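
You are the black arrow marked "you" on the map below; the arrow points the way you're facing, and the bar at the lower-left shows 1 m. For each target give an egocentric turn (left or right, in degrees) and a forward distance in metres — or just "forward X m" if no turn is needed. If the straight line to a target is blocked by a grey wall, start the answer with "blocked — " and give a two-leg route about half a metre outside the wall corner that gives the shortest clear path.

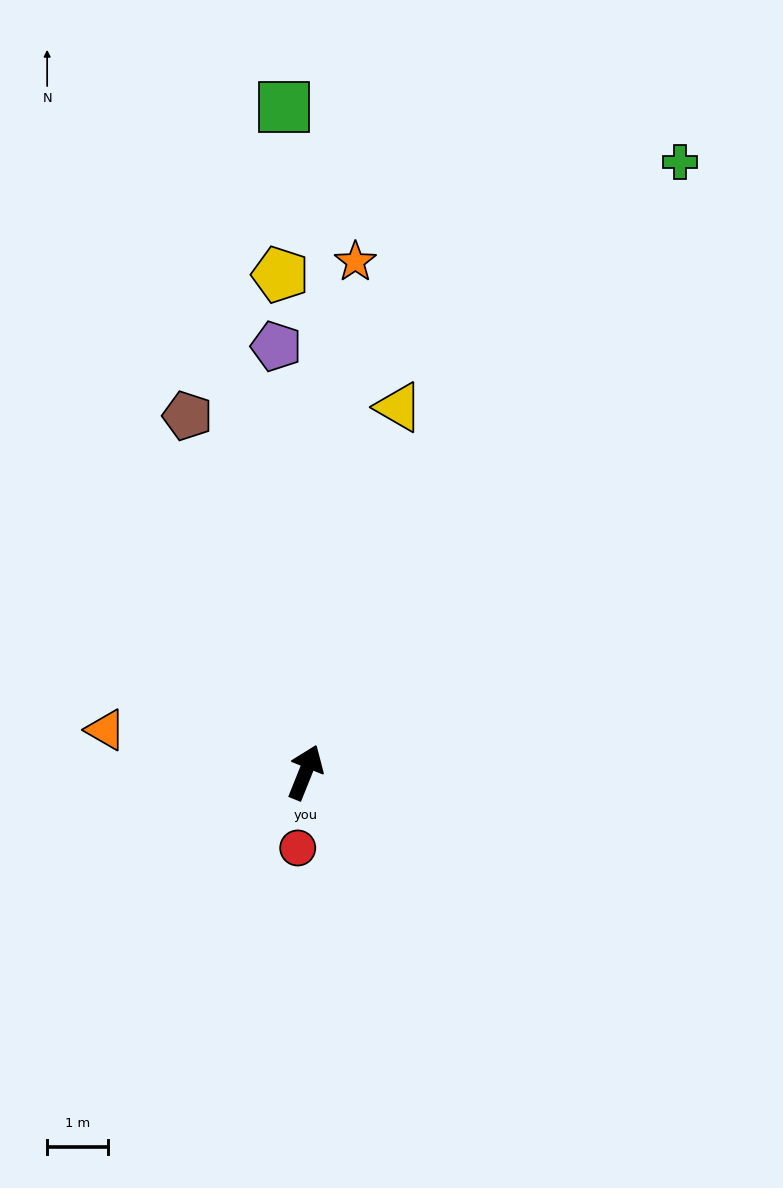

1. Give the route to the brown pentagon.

turn left 40°, forward 6.1 m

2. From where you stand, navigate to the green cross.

turn right 10°, forward 11.7 m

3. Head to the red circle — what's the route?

turn right 164°, forward 1.2 m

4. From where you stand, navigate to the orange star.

turn left 16°, forward 8.4 m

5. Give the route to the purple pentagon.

turn left 26°, forward 7.0 m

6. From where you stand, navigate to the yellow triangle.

turn left 8°, forward 6.2 m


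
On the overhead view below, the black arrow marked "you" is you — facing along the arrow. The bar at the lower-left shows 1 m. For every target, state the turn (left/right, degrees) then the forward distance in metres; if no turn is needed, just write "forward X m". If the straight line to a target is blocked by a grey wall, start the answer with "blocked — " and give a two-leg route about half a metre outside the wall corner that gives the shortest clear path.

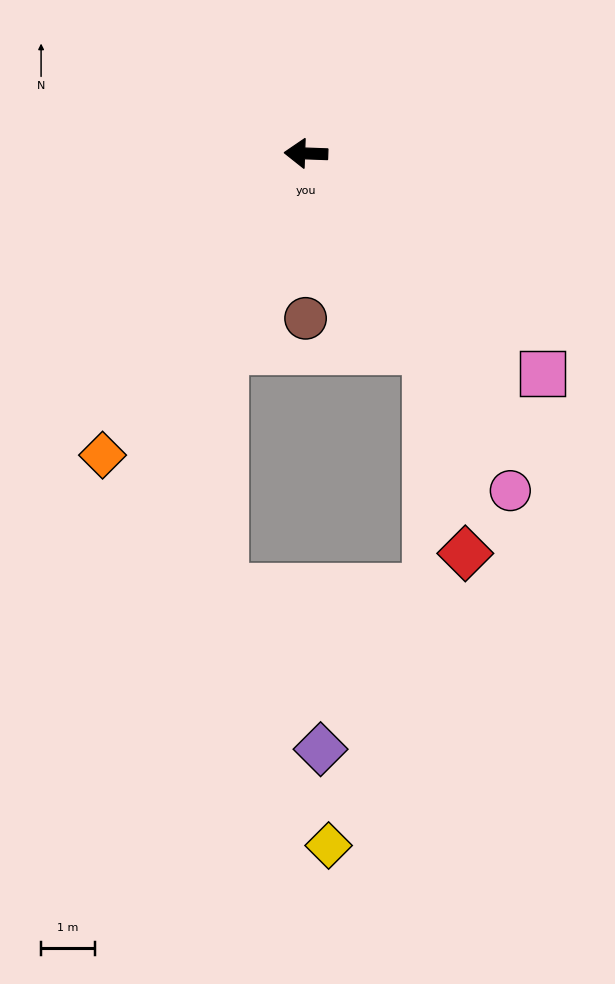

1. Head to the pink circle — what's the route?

turn left 123°, forward 7.3 m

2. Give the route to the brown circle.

turn left 92°, forward 3.1 m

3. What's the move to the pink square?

turn left 139°, forward 6.0 m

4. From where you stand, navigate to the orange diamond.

turn left 58°, forward 6.8 m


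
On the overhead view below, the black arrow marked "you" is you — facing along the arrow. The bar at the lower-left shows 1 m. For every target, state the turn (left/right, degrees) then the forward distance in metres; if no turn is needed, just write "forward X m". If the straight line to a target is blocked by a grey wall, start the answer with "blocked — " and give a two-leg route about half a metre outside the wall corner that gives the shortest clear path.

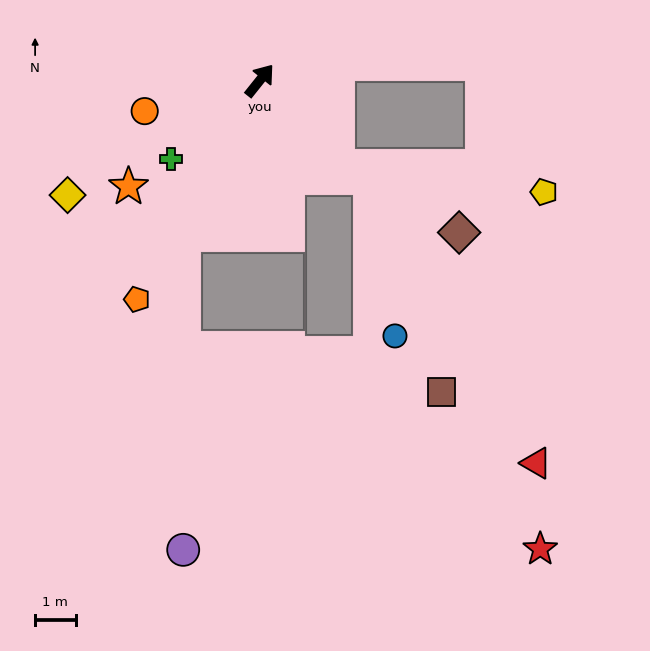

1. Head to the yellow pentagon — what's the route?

blocked — turn right 99°, forward 2.9 m, then turn left 41°, forward 5.1 m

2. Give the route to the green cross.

turn left 170°, forward 2.9 m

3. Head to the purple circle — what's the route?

blocked — turn right 168°, forward 4.2 m, then turn left 27°, forward 7.8 m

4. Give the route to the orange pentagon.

turn right 171°, forward 6.2 m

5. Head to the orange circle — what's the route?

turn left 144°, forward 2.9 m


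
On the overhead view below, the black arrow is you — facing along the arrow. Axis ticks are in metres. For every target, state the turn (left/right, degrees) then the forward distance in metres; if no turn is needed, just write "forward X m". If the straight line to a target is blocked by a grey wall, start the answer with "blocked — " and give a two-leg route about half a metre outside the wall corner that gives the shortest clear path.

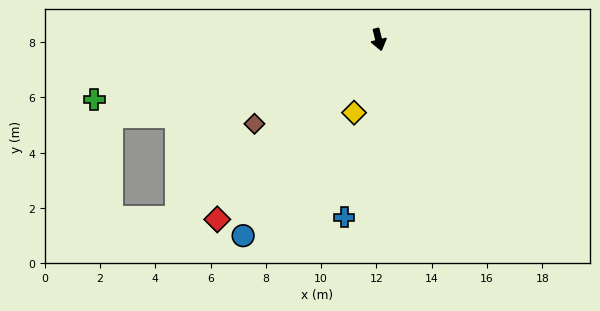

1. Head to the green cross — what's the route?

turn right 92°, forward 10.5 m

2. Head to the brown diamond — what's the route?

turn right 70°, forward 5.4 m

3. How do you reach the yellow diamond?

turn right 32°, forward 2.8 m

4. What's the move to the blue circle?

turn right 49°, forward 8.6 m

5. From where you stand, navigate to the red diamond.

turn right 56°, forward 8.7 m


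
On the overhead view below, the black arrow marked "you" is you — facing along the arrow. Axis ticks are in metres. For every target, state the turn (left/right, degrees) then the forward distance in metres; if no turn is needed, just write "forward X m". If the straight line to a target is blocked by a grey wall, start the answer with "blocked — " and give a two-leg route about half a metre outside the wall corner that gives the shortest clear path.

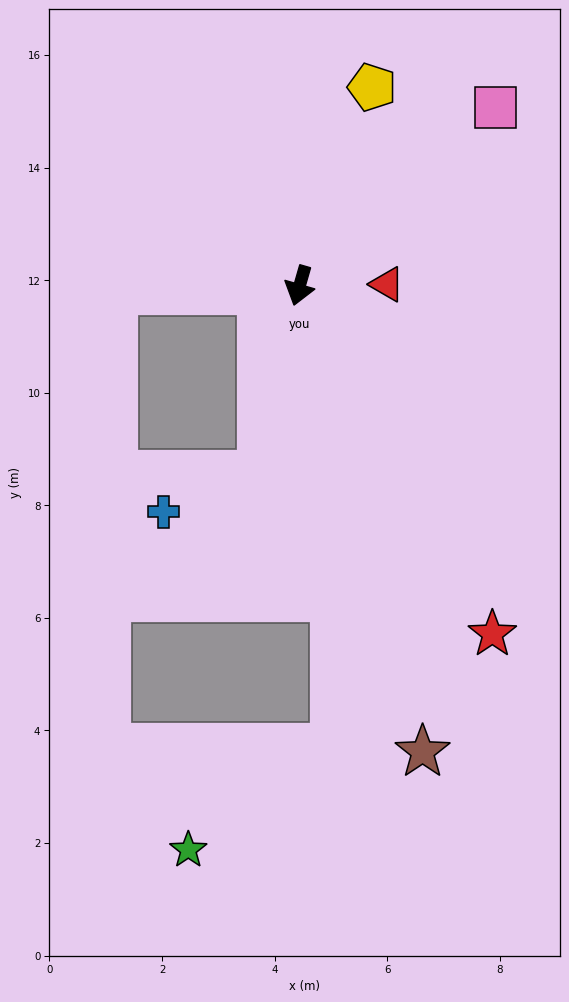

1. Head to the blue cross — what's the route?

blocked — turn left 5°, forward 3.4 m, then turn right 58°, forward 1.9 m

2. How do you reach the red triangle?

turn left 107°, forward 1.6 m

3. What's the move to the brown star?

turn left 31°, forward 8.6 m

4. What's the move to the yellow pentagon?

turn left 176°, forward 3.8 m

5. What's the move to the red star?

turn left 45°, forward 7.1 m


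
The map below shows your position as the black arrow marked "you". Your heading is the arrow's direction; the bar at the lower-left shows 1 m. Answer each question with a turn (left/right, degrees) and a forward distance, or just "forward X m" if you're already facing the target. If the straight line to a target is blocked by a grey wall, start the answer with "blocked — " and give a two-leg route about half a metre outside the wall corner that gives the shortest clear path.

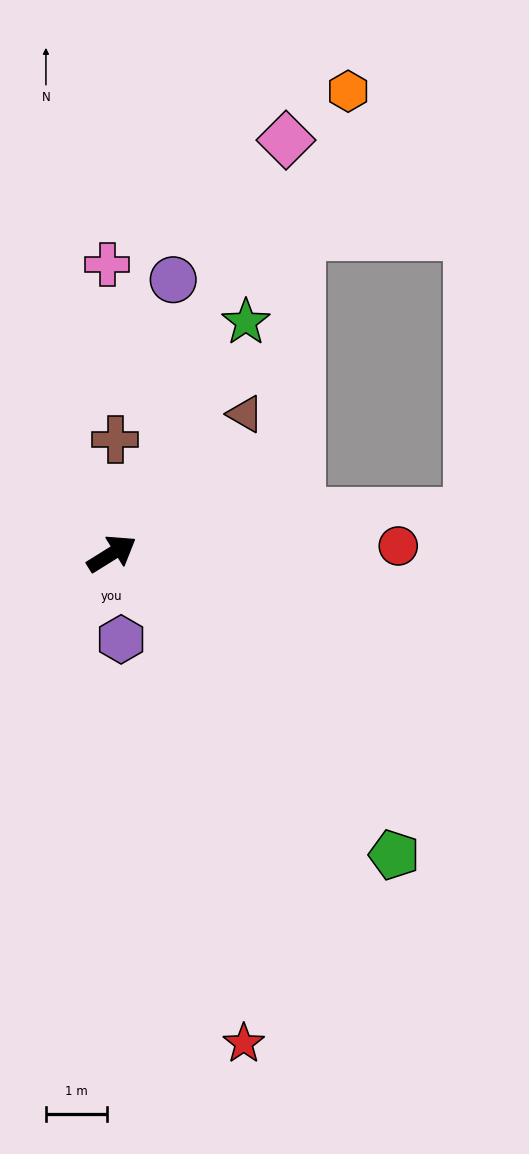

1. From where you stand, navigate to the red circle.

turn right 30°, forward 4.7 m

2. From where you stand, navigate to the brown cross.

turn left 56°, forward 1.9 m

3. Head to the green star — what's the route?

turn left 28°, forward 4.4 m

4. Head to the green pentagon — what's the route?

turn right 79°, forward 6.8 m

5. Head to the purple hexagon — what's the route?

turn right 116°, forward 1.4 m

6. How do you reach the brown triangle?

turn left 14°, forward 3.2 m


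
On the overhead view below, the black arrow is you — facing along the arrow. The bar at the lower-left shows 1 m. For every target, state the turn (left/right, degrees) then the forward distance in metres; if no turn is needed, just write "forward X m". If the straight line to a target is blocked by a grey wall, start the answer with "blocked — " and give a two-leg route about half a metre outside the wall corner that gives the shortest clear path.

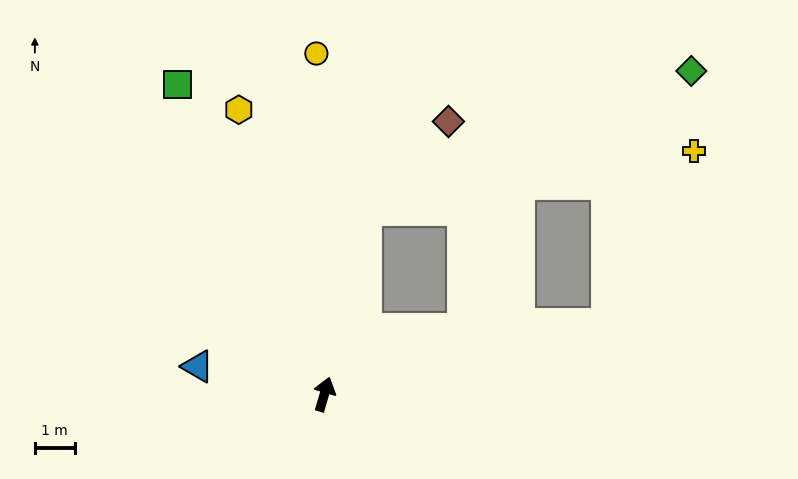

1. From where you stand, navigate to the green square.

turn left 42°, forward 8.6 m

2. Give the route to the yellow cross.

blocked — turn right 60°, forward 7.4 m, then turn left 50°, forward 4.9 m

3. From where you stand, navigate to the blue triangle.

turn left 94°, forward 3.3 m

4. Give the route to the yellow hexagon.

turn left 33°, forward 7.5 m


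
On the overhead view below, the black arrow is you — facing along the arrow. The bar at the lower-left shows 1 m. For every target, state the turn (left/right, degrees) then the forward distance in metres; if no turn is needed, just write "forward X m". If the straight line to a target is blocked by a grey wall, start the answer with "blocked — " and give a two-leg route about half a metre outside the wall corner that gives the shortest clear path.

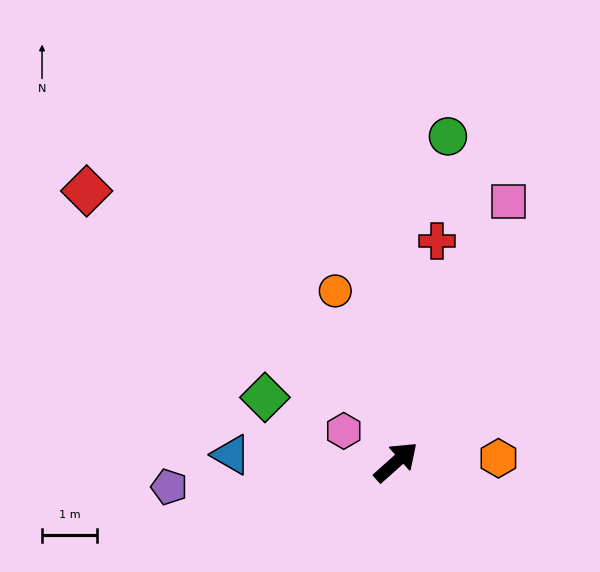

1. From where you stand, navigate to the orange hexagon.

turn right 40°, forward 1.9 m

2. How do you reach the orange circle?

turn left 68°, forward 3.3 m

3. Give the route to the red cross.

turn left 38°, forward 4.1 m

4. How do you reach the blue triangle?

turn left 136°, forward 3.0 m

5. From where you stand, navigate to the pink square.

turn left 25°, forward 5.2 m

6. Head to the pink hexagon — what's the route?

turn left 107°, forward 1.1 m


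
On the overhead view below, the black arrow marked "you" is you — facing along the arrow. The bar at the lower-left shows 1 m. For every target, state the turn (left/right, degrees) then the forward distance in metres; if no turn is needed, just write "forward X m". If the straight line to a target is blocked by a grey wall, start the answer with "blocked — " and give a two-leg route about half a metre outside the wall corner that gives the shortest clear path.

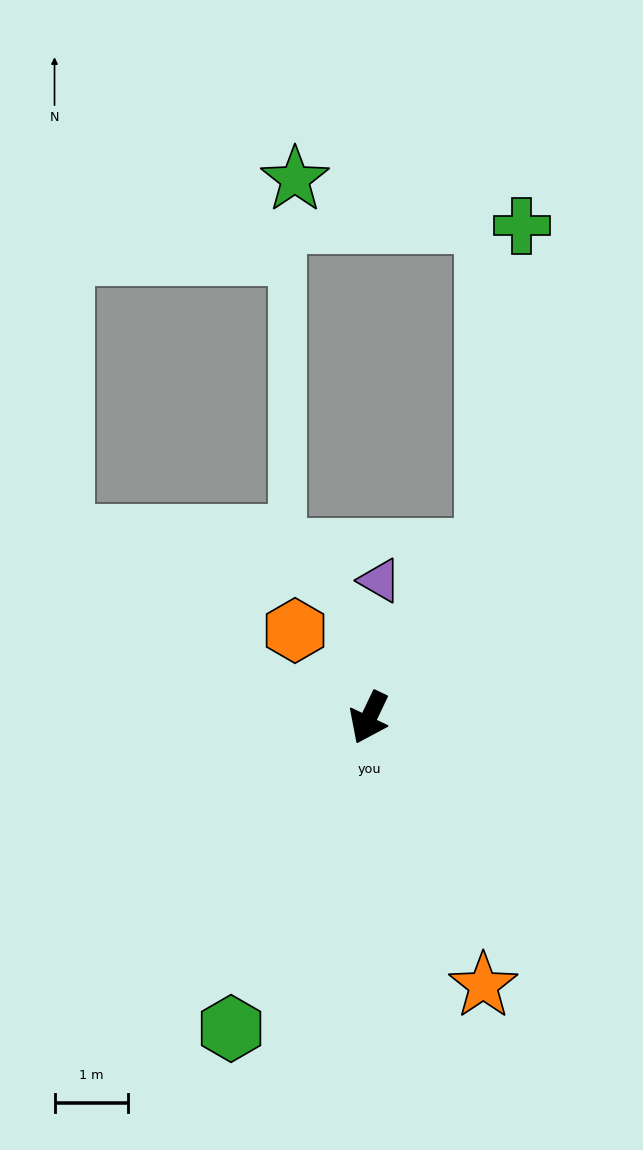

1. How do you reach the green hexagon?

forward 4.6 m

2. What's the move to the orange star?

turn left 49°, forward 3.9 m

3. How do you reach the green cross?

blocked — turn left 170°, forward 2.8 m, then turn left 29°, forward 4.4 m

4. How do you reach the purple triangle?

turn right 159°, forward 1.9 m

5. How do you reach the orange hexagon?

turn right 114°, forward 1.5 m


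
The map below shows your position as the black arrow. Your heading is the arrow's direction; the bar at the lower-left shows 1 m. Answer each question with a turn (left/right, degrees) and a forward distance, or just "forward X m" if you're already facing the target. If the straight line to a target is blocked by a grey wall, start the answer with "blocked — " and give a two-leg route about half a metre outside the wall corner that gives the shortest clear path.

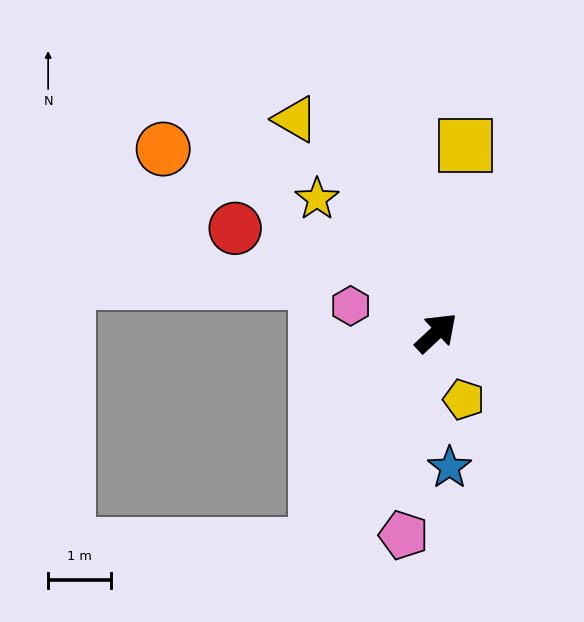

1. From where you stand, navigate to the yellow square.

turn left 38°, forward 3.0 m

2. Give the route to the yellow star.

turn left 89°, forward 2.8 m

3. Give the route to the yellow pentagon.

turn right 111°, forward 1.1 m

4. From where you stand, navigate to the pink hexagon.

turn left 120°, forward 1.4 m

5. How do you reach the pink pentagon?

turn right 142°, forward 3.3 m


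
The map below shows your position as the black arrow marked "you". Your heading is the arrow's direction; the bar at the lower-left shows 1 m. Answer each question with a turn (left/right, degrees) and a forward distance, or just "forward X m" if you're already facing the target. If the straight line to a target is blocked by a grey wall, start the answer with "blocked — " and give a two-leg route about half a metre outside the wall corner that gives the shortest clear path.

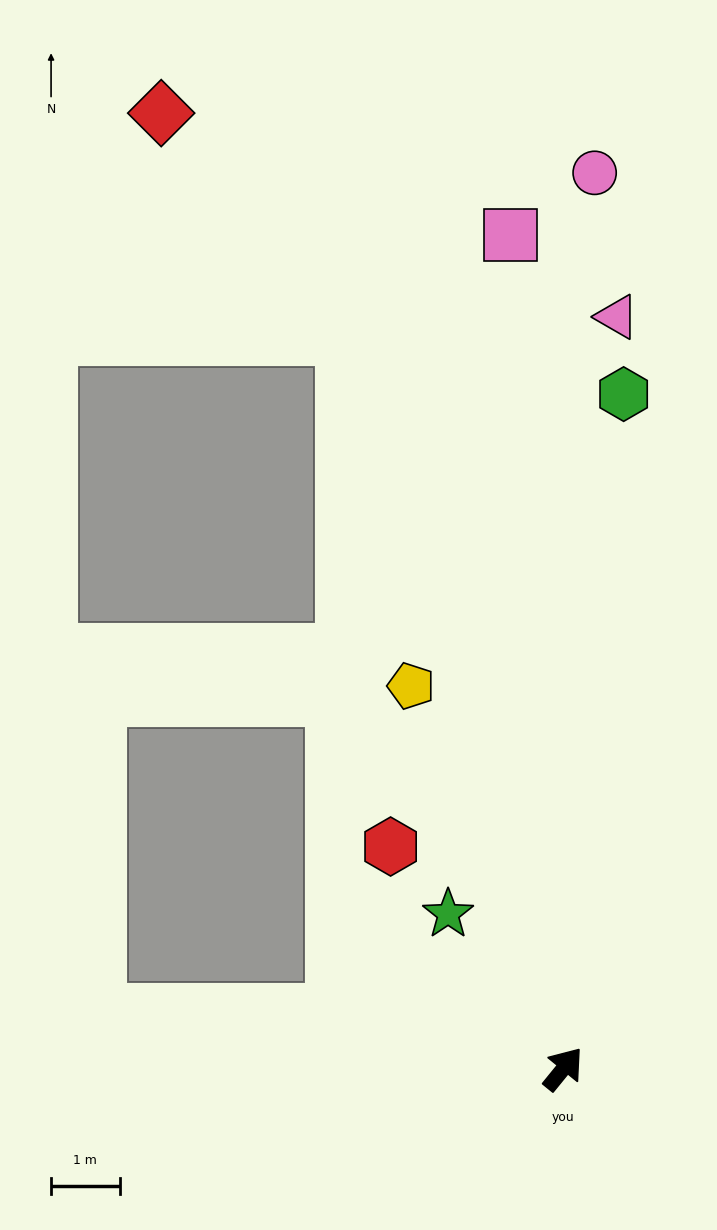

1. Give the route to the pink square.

turn left 43°, forward 12.2 m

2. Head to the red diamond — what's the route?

blocked — turn left 56°, forward 11.1 m, then turn left 23°, forward 4.2 m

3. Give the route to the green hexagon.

turn left 34°, forward 9.9 m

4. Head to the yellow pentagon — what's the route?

turn left 61°, forward 6.0 m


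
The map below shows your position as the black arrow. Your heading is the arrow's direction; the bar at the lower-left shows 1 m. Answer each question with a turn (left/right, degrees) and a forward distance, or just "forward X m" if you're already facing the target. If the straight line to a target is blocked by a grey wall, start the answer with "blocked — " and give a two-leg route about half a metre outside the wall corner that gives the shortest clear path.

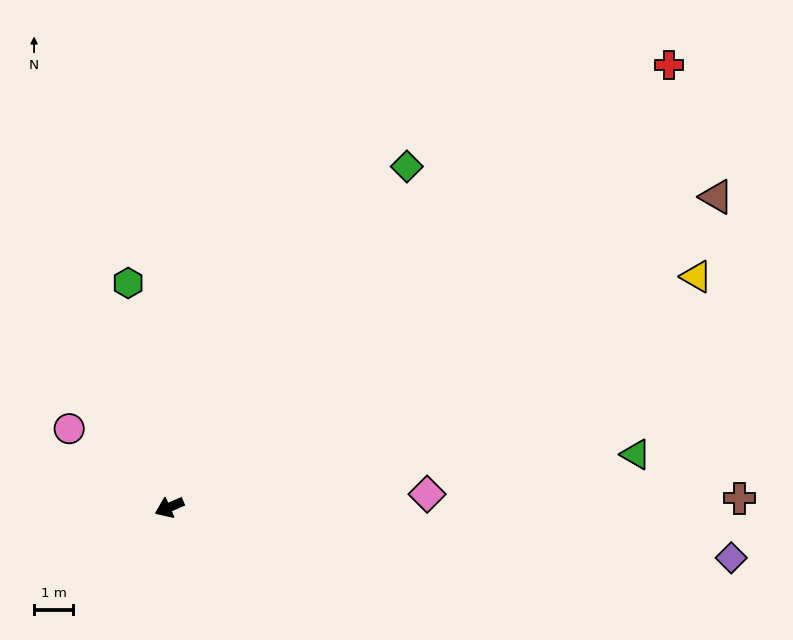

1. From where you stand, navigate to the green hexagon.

turn right 103°, forward 5.9 m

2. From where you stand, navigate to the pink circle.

turn right 62°, forward 3.3 m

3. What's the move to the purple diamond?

turn left 151°, forward 14.5 m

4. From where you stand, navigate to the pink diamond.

turn left 159°, forward 6.7 m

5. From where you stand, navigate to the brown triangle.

turn right 174°, forward 16.2 m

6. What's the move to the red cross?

turn right 162°, forward 17.2 m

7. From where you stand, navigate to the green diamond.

turn right 148°, forward 10.7 m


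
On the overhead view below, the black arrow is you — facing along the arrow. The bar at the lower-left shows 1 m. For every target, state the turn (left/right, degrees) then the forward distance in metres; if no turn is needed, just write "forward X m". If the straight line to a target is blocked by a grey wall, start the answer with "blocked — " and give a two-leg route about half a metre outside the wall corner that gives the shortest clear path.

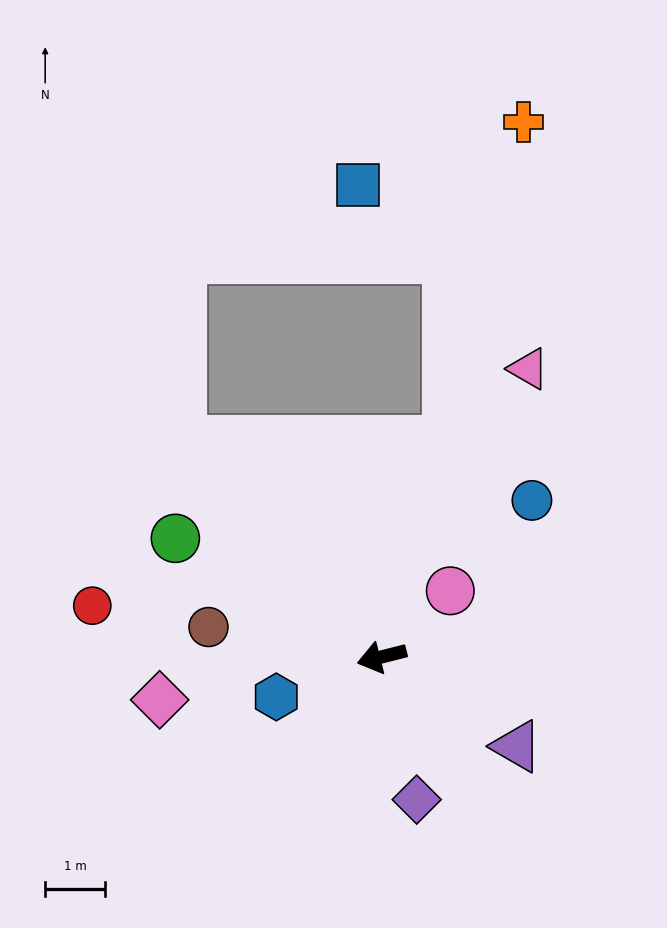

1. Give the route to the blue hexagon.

turn left 7°, forward 1.9 m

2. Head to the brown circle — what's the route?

turn right 24°, forward 3.0 m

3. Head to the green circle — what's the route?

turn right 44°, forward 4.0 m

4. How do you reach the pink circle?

turn right 150°, forward 1.6 m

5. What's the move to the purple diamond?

turn left 90°, forward 2.5 m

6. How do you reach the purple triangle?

turn left 132°, forward 2.7 m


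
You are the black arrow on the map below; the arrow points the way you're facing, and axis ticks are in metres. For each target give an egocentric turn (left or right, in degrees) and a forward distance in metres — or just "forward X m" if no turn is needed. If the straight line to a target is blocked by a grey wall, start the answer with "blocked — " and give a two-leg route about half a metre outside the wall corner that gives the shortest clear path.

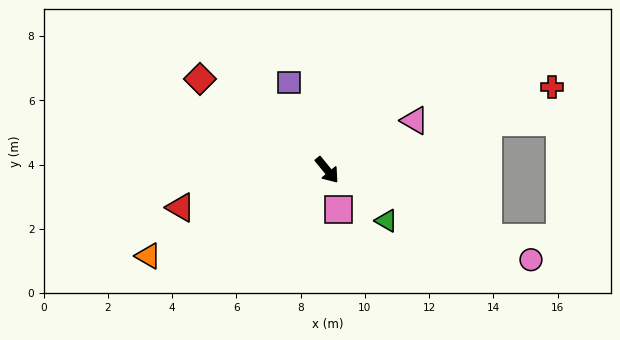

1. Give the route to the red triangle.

turn right 115°, forward 4.7 m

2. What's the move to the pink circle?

turn left 27°, forward 6.9 m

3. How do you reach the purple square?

turn left 164°, forward 3.0 m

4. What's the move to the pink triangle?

turn left 80°, forward 3.1 m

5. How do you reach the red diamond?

turn right 165°, forward 4.9 m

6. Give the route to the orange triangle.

turn right 104°, forward 6.2 m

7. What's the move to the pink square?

turn right 23°, forward 1.3 m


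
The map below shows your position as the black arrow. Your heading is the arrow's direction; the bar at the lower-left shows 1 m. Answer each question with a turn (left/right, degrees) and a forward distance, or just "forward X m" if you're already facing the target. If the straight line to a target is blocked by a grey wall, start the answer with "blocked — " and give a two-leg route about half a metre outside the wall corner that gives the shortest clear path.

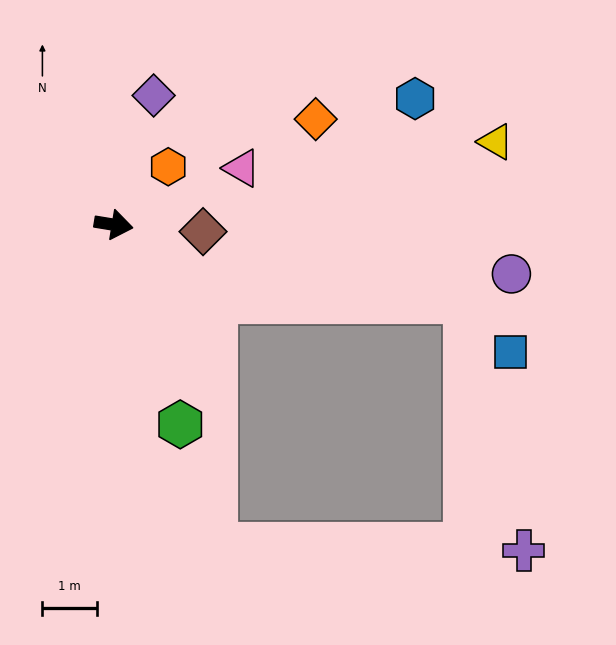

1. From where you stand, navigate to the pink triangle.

turn left 33°, forward 2.5 m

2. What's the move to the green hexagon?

turn right 62°, forward 3.8 m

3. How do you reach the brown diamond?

turn left 5°, forward 1.6 m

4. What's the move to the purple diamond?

turn left 82°, forward 2.5 m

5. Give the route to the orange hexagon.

turn left 56°, forward 1.4 m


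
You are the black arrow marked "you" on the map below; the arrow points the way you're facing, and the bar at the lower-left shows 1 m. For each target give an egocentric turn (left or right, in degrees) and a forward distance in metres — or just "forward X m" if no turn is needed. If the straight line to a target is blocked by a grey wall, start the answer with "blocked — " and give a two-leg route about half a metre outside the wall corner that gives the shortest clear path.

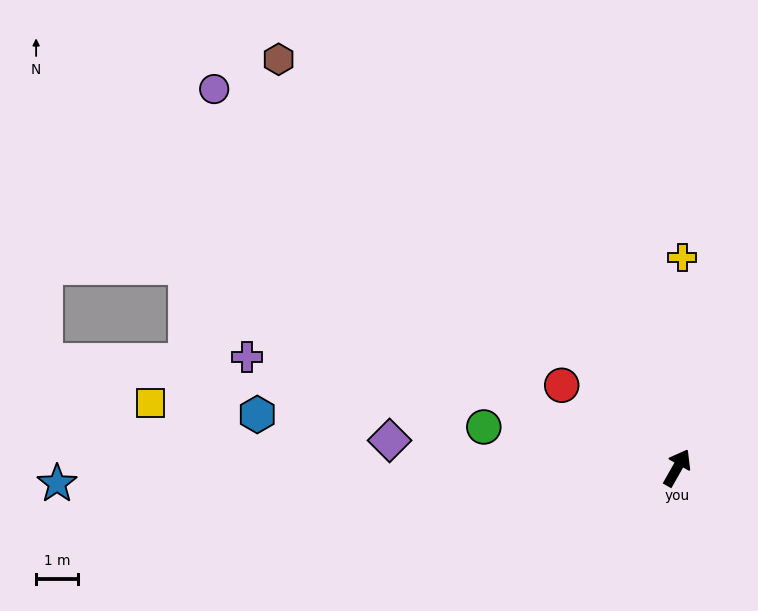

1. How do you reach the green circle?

turn left 108°, forward 4.7 m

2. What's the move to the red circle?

turn left 84°, forward 3.4 m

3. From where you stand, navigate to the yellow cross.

turn left 28°, forward 5.0 m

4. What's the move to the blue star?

turn left 121°, forward 14.8 m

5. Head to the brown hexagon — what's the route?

turn left 74°, forward 13.6 m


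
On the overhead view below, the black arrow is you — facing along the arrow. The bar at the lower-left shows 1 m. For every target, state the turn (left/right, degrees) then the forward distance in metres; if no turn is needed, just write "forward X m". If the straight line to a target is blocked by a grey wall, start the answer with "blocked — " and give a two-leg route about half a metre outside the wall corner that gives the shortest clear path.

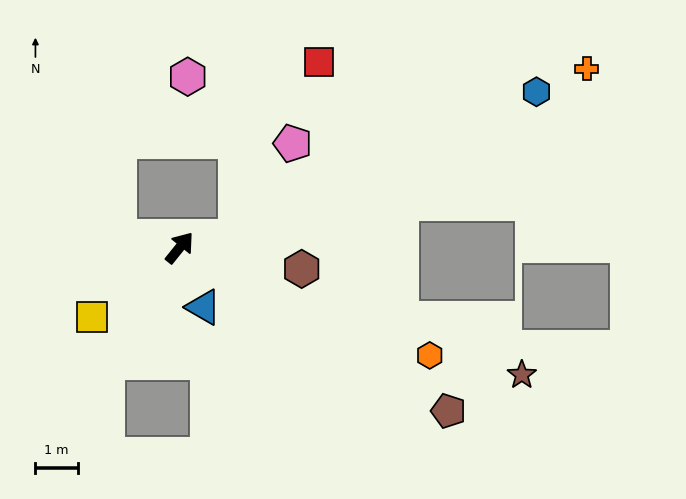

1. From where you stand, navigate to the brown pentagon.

turn right 82°, forward 7.5 m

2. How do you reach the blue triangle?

turn right 119°, forward 1.5 m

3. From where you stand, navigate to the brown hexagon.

turn right 61°, forward 2.9 m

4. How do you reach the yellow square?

turn left 167°, forward 2.6 m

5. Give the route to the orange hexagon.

turn right 74°, forward 6.5 m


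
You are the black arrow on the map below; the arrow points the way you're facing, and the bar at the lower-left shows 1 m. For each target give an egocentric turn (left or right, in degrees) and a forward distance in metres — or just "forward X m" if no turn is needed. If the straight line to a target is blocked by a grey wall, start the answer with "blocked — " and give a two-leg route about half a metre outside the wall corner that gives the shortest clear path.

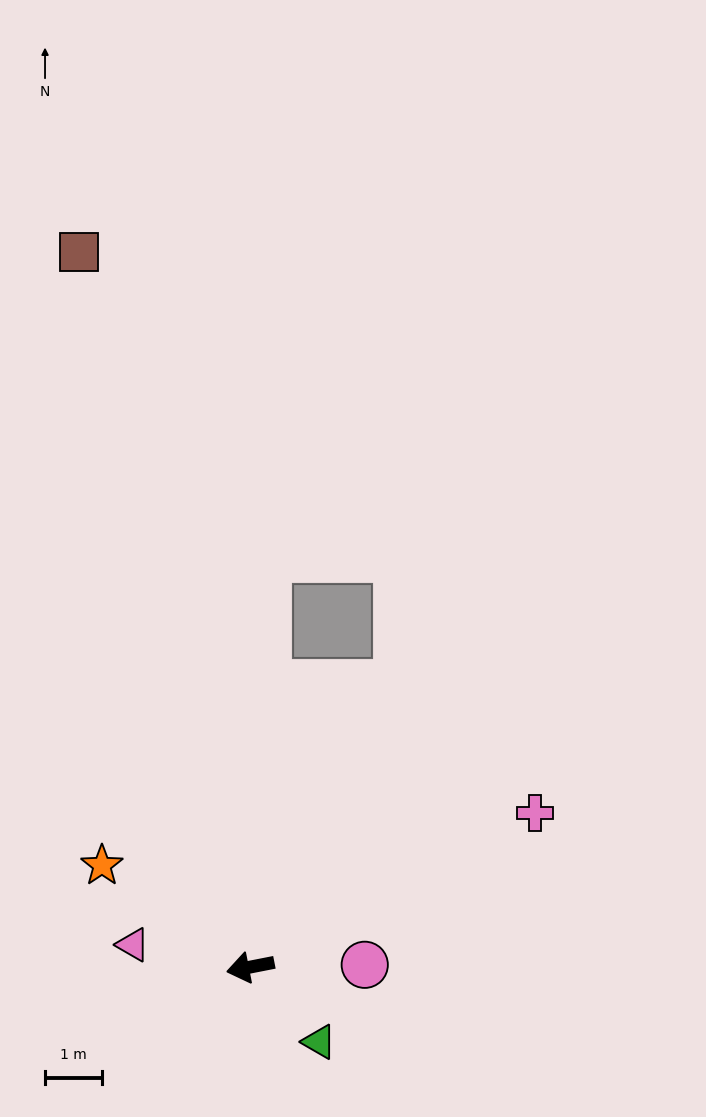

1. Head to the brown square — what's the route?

turn right 88°, forward 13.0 m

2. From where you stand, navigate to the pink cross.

turn right 163°, forward 5.7 m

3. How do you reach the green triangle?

turn left 121°, forward 1.8 m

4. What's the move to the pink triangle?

turn right 22°, forward 2.1 m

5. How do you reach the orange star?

turn right 45°, forward 3.2 m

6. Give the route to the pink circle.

turn left 170°, forward 2.0 m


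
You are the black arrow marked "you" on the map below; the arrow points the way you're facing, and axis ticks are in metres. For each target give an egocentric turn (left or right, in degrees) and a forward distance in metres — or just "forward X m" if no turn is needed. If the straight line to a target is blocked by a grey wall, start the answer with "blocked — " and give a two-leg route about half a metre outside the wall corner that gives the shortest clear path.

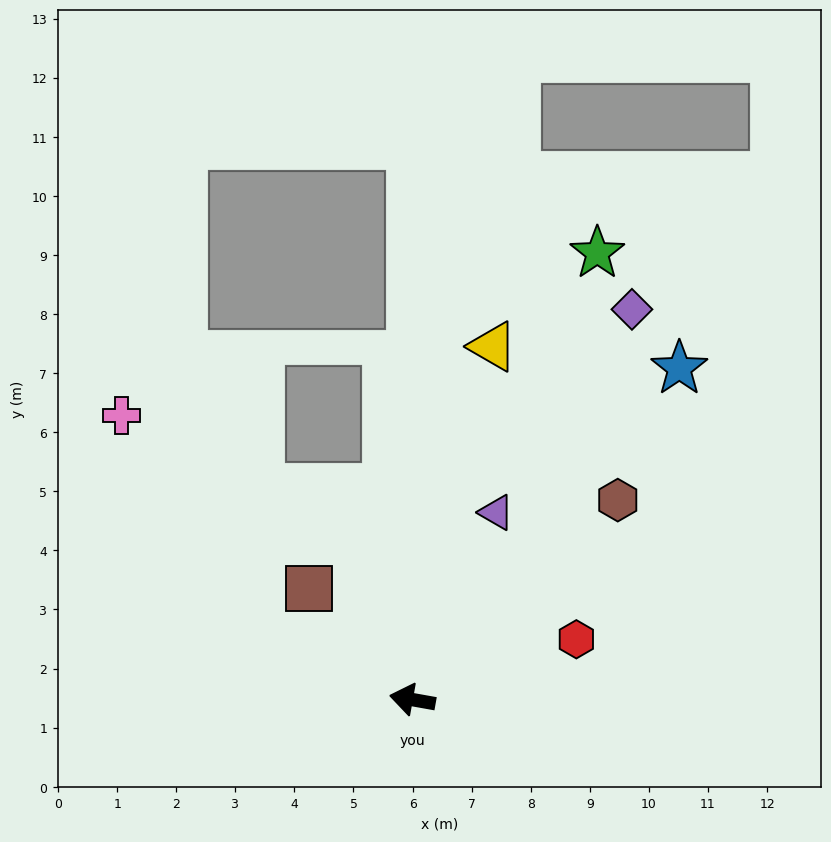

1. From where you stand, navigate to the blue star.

turn right 119°, forward 7.2 m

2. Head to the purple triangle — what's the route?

turn right 104°, forward 3.5 m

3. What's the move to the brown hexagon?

turn right 126°, forward 4.8 m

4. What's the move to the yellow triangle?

turn right 93°, forward 6.1 m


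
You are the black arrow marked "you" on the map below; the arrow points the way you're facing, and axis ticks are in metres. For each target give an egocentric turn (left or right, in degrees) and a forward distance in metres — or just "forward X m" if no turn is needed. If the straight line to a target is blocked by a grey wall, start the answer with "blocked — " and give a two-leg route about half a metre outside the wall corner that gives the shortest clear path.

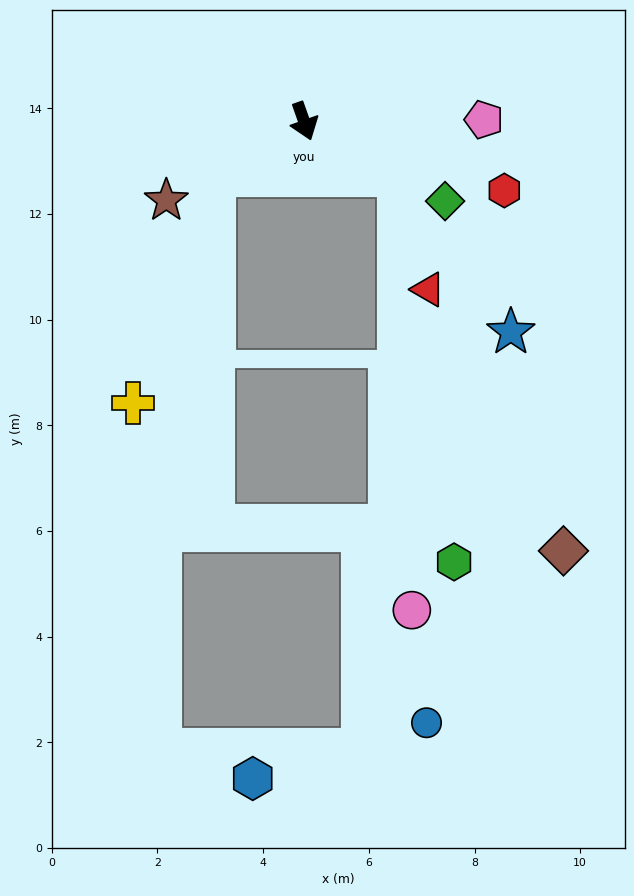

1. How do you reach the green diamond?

turn left 41°, forward 3.1 m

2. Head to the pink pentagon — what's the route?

turn left 71°, forward 3.4 m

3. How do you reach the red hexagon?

turn left 51°, forward 4.0 m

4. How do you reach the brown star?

turn right 80°, forward 3.0 m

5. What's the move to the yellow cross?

blocked — turn right 79°, forward 2.0 m, then turn left 40°, forward 4.6 m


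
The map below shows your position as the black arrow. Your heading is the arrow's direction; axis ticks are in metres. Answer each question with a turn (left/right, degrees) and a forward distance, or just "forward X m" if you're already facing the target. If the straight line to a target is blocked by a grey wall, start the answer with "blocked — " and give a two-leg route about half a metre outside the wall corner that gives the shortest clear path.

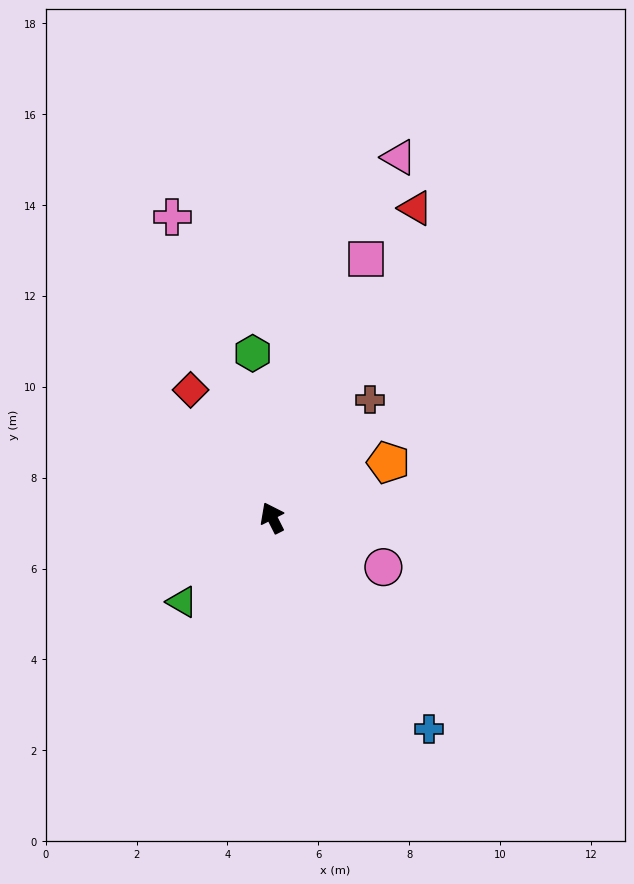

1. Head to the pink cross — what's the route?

turn right 8°, forward 7.0 m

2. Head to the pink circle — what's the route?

turn right 141°, forward 2.7 m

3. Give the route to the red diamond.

turn left 6°, forward 3.3 m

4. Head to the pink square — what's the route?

turn right 47°, forward 6.1 m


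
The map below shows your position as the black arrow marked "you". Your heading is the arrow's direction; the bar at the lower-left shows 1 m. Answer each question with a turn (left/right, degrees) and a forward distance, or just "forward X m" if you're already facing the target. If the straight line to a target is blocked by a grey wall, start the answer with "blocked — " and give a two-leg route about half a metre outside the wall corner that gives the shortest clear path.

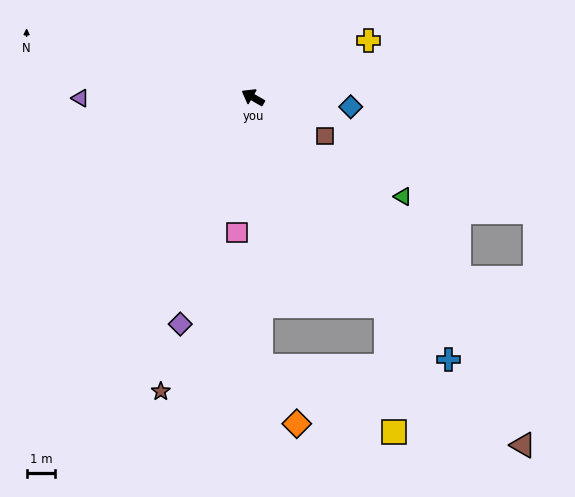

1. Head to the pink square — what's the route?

turn left 113°, forward 4.7 m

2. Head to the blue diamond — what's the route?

turn right 156°, forward 3.4 m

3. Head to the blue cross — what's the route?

turn left 157°, forward 11.4 m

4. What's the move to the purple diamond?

turn left 102°, forward 8.3 m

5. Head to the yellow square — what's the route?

blocked — turn left 152°, forward 8.6 m, then turn right 28°, forward 4.4 m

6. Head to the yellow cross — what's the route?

turn right 124°, forward 4.5 m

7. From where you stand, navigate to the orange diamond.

blocked — turn left 122°, forward 9.3 m, then turn left 29°, forward 2.4 m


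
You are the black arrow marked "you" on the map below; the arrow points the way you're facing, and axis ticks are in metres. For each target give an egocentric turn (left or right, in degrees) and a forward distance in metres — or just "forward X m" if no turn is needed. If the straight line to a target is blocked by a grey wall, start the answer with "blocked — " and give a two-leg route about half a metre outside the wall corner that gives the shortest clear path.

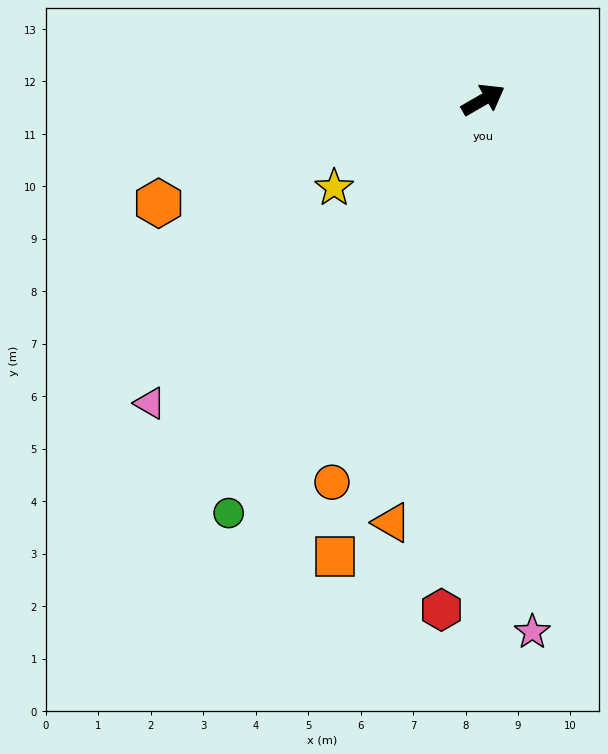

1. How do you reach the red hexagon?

turn right 125°, forward 9.8 m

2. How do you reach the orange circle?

turn right 142°, forward 7.8 m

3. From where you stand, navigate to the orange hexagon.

turn left 168°, forward 6.5 m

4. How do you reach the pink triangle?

turn right 168°, forward 8.6 m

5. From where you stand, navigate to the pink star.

turn right 115°, forward 10.2 m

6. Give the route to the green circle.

turn right 152°, forward 9.3 m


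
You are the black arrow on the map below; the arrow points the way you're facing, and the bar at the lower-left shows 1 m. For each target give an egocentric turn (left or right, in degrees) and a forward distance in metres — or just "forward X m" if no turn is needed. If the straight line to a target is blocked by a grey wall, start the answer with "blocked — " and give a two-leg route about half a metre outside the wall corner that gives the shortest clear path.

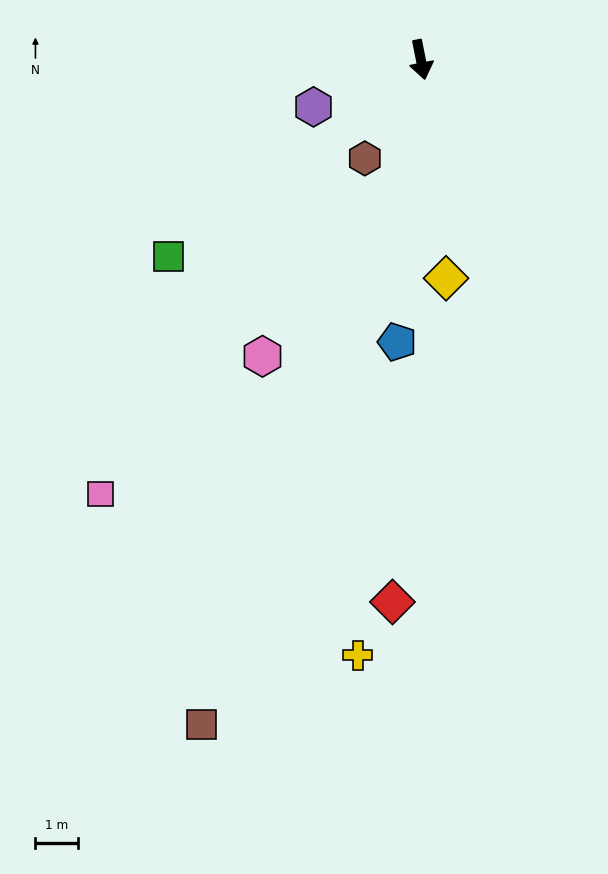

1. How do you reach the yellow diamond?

turn right 5°, forward 5.1 m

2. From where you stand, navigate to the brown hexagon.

turn right 41°, forward 2.6 m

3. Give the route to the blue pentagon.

turn right 16°, forward 6.6 m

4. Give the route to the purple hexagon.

turn right 77°, forward 2.7 m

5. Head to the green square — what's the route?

turn right 63°, forward 7.4 m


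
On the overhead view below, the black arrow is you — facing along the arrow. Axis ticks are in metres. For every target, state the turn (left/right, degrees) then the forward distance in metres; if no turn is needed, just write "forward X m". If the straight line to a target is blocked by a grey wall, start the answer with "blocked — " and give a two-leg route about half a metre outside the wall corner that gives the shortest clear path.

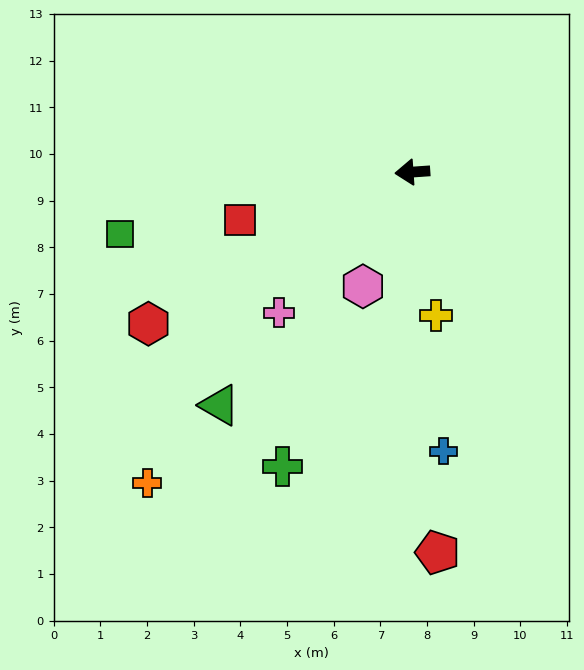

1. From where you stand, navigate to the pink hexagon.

turn left 63°, forward 2.7 m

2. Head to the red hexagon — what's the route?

turn left 26°, forward 6.5 m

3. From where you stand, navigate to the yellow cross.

turn left 95°, forward 3.1 m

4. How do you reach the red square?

turn left 12°, forward 3.8 m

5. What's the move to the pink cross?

turn left 43°, forward 4.2 m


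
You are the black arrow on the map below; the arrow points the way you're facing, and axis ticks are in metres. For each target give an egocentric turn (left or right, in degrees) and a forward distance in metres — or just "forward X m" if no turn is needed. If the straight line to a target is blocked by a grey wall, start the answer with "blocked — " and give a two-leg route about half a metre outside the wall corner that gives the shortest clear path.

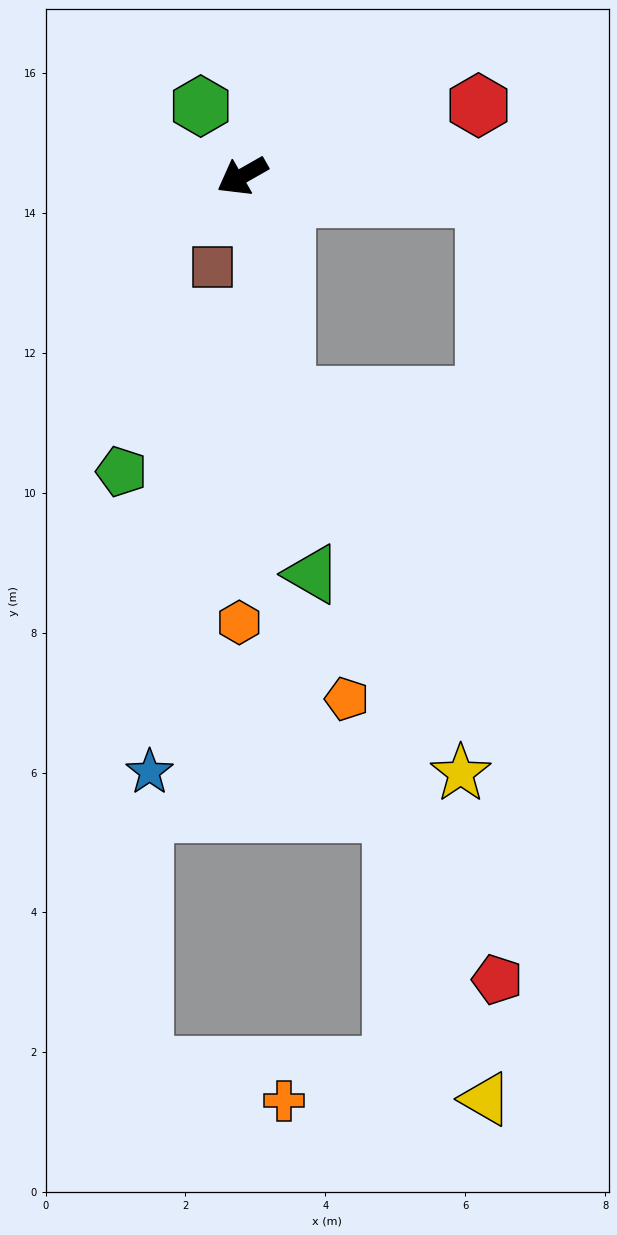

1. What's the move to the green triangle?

turn left 70°, forward 5.8 m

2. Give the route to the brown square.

turn left 42°, forward 1.4 m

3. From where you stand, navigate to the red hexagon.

turn left 167°, forward 3.5 m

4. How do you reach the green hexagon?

turn right 89°, forward 1.2 m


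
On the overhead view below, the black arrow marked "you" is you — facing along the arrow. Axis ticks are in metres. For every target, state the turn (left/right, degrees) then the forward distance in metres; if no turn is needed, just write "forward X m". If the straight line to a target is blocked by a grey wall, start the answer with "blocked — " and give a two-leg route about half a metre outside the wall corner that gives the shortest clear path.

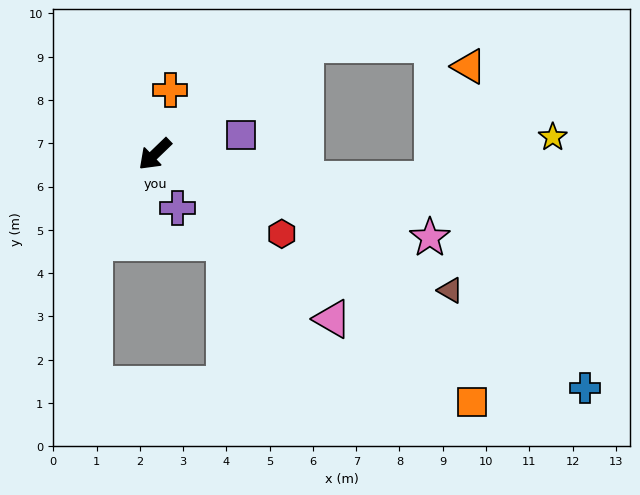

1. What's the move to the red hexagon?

turn left 104°, forward 3.5 m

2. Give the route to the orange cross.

turn right 147°, forward 1.5 m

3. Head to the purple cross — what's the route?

turn left 69°, forward 1.3 m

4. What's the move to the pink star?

turn left 119°, forward 6.6 m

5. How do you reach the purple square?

turn left 149°, forward 2.0 m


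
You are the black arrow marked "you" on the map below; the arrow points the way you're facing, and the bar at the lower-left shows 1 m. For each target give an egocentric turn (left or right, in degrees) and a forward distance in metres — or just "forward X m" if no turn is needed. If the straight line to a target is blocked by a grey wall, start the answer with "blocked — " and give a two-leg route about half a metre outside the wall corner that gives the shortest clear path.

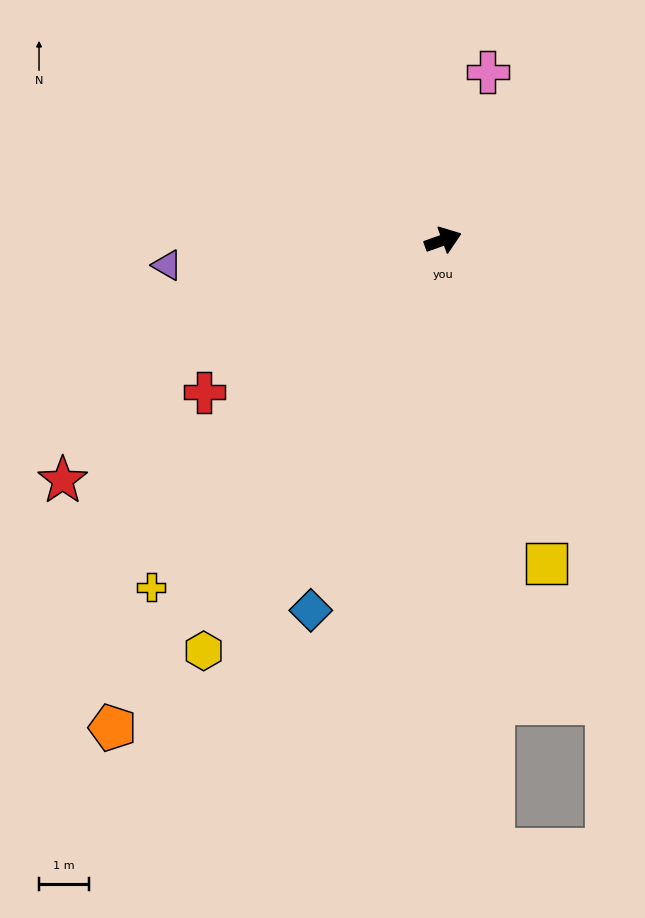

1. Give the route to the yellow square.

turn right 92°, forward 6.8 m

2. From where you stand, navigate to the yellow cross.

turn right 150°, forward 9.1 m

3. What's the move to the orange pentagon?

turn right 144°, forward 11.8 m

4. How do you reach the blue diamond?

turn right 129°, forward 7.9 m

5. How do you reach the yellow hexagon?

turn right 140°, forward 9.5 m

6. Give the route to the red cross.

turn right 167°, forward 5.7 m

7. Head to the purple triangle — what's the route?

turn left 166°, forward 5.5 m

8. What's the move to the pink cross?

turn left 56°, forward 3.5 m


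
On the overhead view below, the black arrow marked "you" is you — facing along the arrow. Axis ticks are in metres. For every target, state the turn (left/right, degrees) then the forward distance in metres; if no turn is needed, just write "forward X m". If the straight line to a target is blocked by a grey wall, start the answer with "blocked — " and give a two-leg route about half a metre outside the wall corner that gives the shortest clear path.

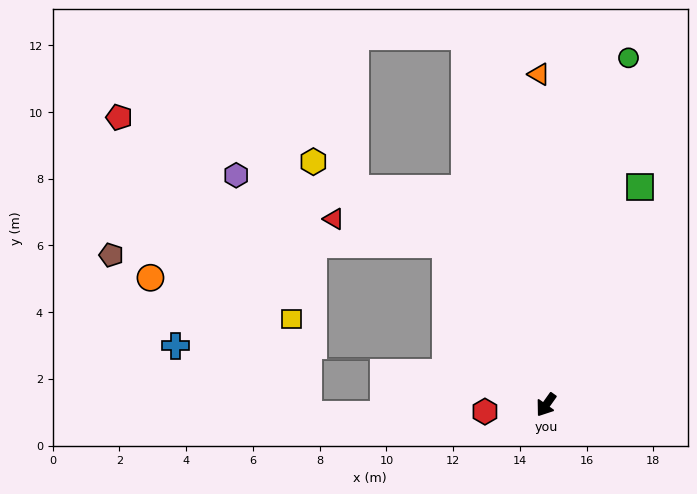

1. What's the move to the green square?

turn right 168°, forward 7.1 m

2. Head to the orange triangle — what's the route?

turn right 143°, forward 9.9 m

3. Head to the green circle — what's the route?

turn right 158°, forward 10.7 m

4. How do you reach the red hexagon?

turn right 48°, forward 1.8 m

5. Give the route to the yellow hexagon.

blocked — turn right 113°, forward 5.7 m, then turn left 26°, forward 4.7 m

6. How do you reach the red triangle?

blocked — turn right 113°, forward 5.7 m, then turn left 46°, forward 3.4 m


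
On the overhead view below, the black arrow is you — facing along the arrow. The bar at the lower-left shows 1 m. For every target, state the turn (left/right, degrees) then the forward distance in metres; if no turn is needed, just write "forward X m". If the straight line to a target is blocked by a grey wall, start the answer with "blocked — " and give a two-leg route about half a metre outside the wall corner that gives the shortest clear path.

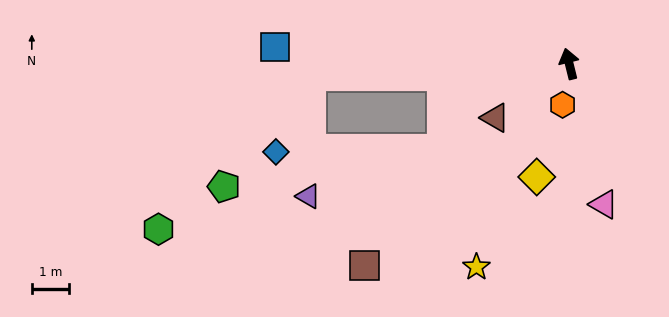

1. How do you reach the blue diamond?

blocked — turn left 79°, forward 7.0 m, then turn left 63°, forward 2.3 m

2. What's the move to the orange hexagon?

turn left 157°, forward 1.1 m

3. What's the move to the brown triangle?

turn left 112°, forward 2.5 m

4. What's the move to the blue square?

turn left 73°, forward 8.0 m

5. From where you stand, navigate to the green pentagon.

blocked — turn left 79°, forward 7.0 m, then turn left 49°, forward 3.8 m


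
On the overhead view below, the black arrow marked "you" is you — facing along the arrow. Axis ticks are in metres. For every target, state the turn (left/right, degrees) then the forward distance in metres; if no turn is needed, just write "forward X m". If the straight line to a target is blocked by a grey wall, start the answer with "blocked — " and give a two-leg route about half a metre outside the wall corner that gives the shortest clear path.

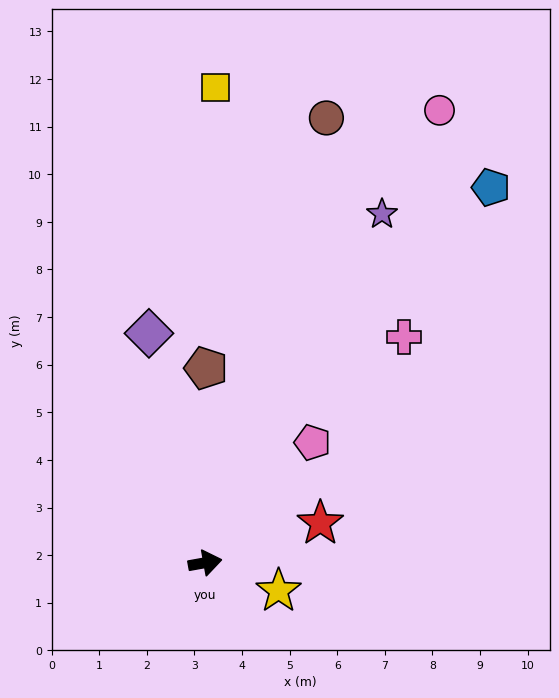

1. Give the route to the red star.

turn left 9°, forward 2.6 m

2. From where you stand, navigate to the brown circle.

turn left 65°, forward 9.7 m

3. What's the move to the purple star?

turn left 53°, forward 8.2 m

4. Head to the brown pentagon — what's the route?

turn left 80°, forward 4.1 m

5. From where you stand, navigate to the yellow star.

turn right 31°, forward 1.7 m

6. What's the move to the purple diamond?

turn left 94°, forward 5.0 m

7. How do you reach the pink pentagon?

turn left 38°, forward 3.4 m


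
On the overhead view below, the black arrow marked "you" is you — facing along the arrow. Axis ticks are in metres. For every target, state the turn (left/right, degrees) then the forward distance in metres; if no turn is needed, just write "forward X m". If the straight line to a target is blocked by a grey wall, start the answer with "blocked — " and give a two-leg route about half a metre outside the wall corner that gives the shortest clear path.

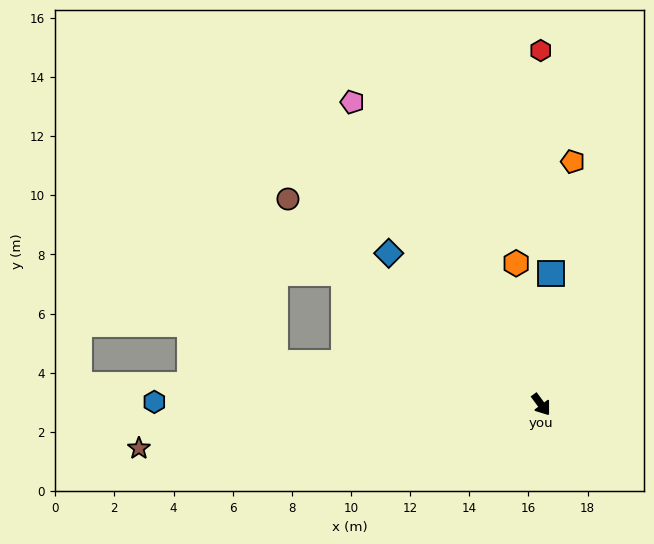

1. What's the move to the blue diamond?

turn right 171°, forward 7.3 m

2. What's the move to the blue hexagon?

turn right 127°, forward 13.1 m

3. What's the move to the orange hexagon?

turn left 154°, forward 4.9 m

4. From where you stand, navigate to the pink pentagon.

turn left 176°, forward 12.1 m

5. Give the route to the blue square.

turn left 139°, forward 4.5 m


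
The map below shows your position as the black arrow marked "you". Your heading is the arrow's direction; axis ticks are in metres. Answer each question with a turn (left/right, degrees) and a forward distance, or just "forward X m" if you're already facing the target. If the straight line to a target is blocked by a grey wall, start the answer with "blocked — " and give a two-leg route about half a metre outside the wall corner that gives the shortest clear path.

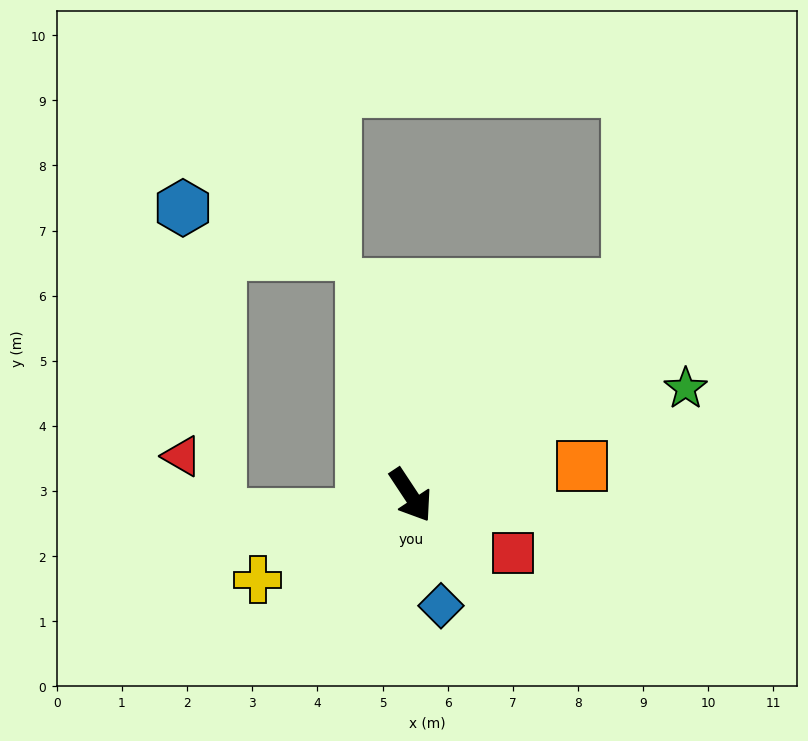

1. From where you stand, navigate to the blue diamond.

turn right 18°, forward 1.8 m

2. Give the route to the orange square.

turn left 66°, forward 2.7 m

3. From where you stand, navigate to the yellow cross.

turn right 95°, forward 2.7 m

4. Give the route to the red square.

turn left 27°, forward 1.8 m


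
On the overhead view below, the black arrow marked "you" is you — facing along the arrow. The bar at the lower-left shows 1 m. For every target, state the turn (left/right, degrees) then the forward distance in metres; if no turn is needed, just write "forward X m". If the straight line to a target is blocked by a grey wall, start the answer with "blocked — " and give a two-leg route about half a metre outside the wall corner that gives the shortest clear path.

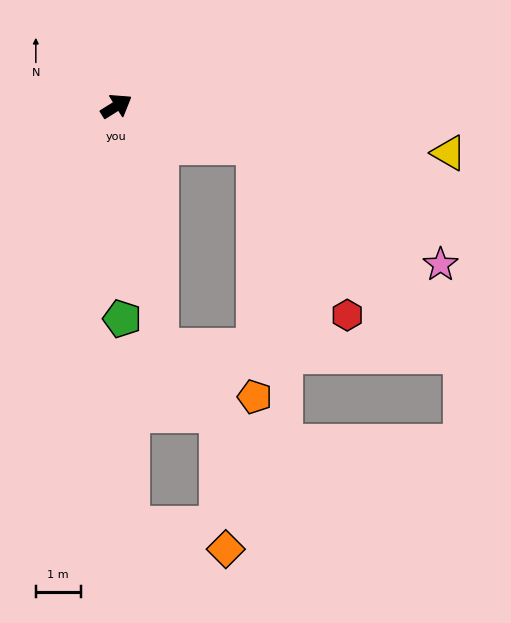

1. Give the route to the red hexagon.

blocked — turn right 48°, forward 3.2 m, then turn right 45°, forward 4.3 m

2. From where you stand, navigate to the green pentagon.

turn right 120°, forward 4.8 m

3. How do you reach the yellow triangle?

turn right 40°, forward 7.5 m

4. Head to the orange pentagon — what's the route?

blocked — turn right 112°, forward 5.5 m, then turn left 52°, forward 2.4 m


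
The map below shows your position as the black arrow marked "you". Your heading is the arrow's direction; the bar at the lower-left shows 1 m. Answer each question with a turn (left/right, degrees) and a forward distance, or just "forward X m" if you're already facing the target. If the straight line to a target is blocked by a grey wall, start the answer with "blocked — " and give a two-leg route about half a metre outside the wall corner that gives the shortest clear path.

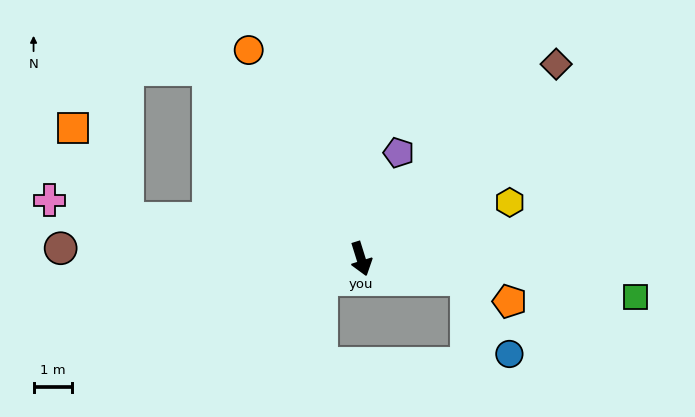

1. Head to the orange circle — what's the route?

turn right 169°, forward 6.2 m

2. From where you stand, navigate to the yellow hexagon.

turn left 93°, forward 4.2 m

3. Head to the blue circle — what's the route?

blocked — turn left 61°, forward 2.8 m, then turn right 48°, forward 2.2 m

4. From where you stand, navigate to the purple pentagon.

turn left 143°, forward 2.9 m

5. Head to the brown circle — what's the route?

turn right 109°, forward 7.9 m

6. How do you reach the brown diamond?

turn left 118°, forward 7.2 m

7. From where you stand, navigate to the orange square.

blocked — turn right 117°, forward 6.2 m, then turn right 49°, forward 2.8 m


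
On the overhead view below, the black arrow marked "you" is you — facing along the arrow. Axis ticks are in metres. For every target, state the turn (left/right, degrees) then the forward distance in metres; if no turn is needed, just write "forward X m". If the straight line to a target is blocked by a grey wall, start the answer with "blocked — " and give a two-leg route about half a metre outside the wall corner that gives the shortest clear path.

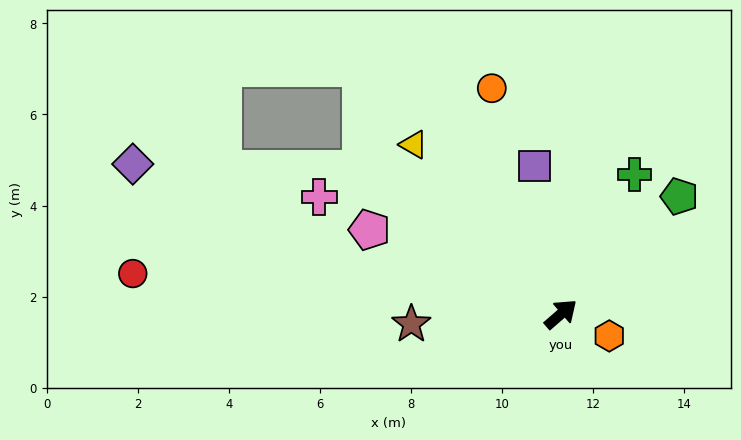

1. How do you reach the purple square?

turn left 59°, forward 3.3 m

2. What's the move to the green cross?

turn left 21°, forward 3.5 m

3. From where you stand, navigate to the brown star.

turn left 143°, forward 3.3 m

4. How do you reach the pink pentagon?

turn left 115°, forward 4.6 m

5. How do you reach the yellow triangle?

turn left 90°, forward 4.9 m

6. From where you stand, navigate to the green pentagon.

turn left 4°, forward 3.7 m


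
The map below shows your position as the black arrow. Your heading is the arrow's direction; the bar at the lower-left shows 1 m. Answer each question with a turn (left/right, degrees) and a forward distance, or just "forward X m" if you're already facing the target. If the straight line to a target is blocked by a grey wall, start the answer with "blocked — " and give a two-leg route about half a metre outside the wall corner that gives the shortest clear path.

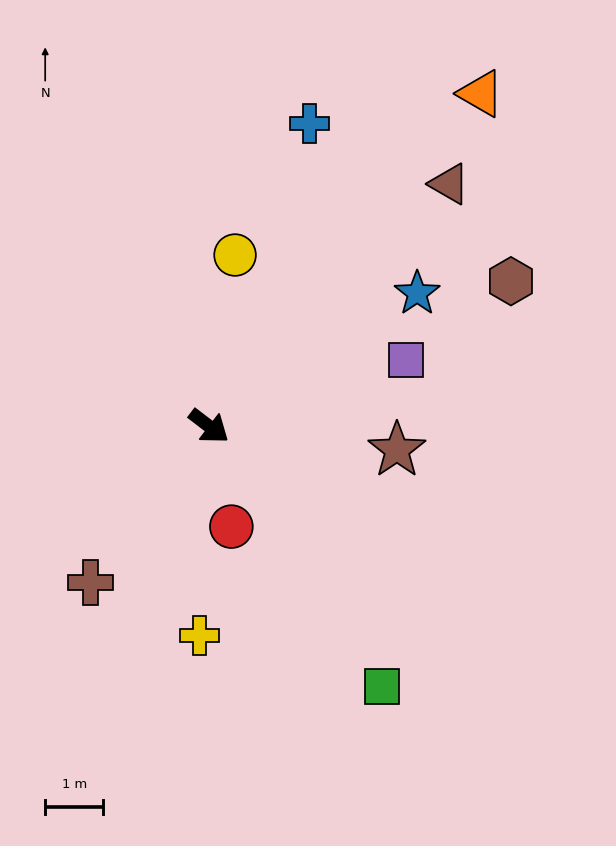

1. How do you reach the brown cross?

turn right 90°, forward 3.4 m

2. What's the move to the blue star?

turn left 70°, forward 4.3 m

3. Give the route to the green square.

turn right 19°, forward 5.4 m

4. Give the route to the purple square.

turn left 56°, forward 3.6 m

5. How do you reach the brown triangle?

turn left 83°, forward 5.9 m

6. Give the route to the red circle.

turn right 40°, forward 1.8 m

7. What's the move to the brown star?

turn left 30°, forward 3.3 m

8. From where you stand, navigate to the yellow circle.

turn left 119°, forward 3.0 m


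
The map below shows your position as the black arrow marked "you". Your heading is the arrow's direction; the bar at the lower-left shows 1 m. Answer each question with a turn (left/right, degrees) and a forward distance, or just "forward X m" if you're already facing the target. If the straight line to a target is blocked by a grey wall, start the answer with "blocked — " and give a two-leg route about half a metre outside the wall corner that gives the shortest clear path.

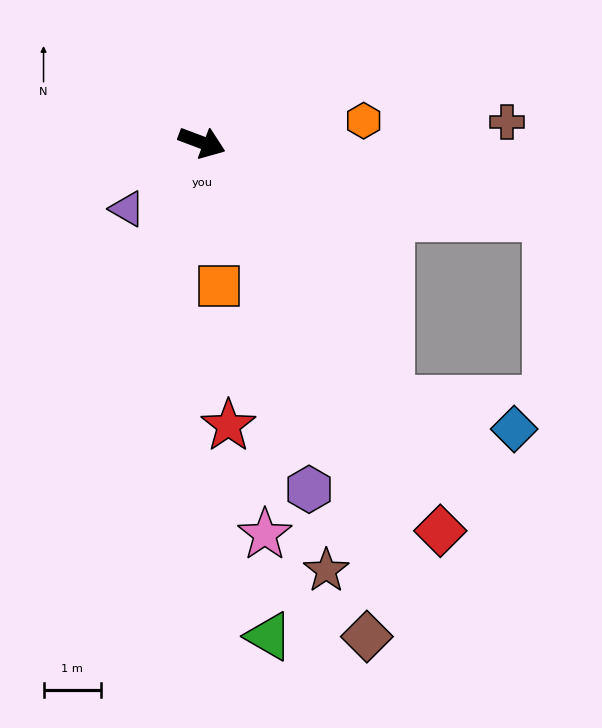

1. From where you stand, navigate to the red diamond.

turn right 38°, forward 7.9 m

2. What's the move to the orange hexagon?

turn left 28°, forward 2.8 m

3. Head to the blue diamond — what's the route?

blocked — turn right 33°, forward 5.6 m, then turn left 41°, forward 2.2 m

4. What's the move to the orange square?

turn right 63°, forward 2.5 m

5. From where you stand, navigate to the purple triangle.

turn right 118°, forward 1.7 m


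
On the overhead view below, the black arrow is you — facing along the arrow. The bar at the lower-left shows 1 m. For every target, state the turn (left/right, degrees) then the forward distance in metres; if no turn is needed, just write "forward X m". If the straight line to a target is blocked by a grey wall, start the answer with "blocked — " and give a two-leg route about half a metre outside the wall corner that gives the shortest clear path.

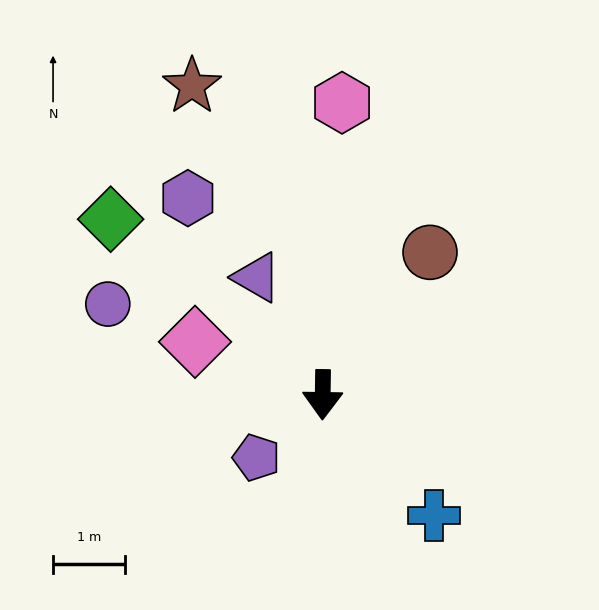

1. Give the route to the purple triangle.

turn right 150°, forward 1.9 m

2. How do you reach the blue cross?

turn left 44°, forward 2.3 m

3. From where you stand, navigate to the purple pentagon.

turn right 46°, forward 1.3 m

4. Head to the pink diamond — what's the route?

turn right 112°, forward 1.9 m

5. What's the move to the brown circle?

turn left 144°, forward 2.5 m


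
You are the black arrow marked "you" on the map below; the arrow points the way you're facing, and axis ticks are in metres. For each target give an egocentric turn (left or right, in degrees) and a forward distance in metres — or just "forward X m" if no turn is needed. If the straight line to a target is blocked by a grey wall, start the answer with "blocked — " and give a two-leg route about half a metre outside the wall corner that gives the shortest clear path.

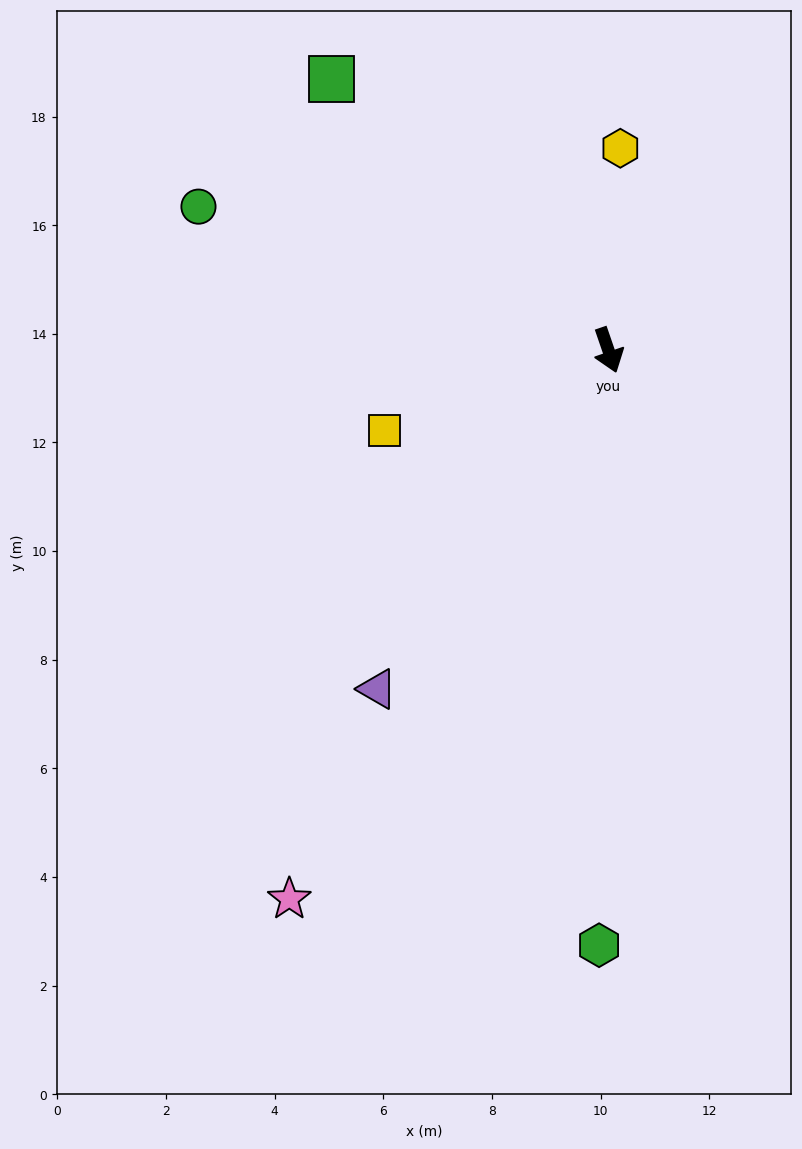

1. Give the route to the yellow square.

turn right 89°, forward 4.4 m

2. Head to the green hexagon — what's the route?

turn right 20°, forward 11.0 m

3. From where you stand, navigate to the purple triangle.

turn right 53°, forward 7.6 m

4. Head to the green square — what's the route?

turn right 153°, forward 7.1 m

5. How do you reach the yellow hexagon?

turn left 158°, forward 3.7 m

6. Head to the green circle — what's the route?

turn right 128°, forward 8.0 m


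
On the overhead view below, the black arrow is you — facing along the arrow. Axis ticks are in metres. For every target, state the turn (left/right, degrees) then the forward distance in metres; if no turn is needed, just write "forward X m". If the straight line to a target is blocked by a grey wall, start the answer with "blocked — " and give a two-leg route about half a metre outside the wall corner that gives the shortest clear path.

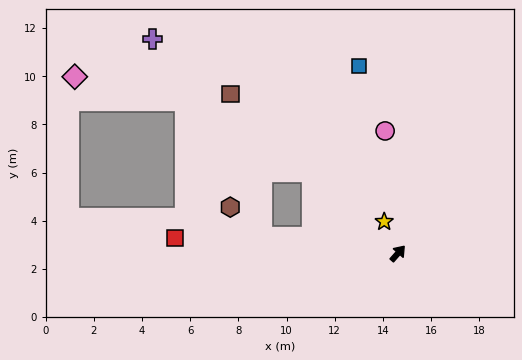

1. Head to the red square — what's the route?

turn left 128°, forward 9.3 m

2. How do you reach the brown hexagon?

blocked — turn left 124°, forward 5.7 m, then turn right 36°, forward 1.8 m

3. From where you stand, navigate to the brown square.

turn left 88°, forward 9.6 m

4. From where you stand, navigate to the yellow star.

turn left 65°, forward 1.4 m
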